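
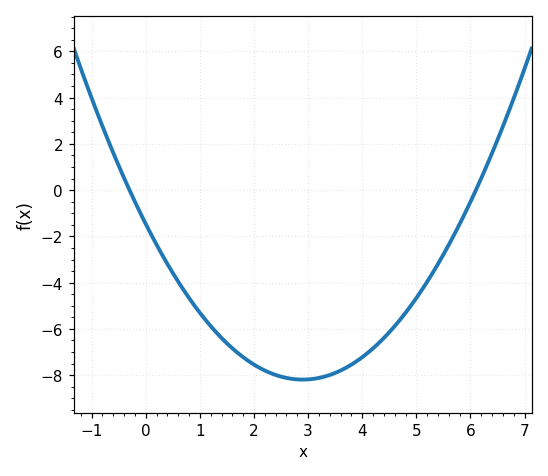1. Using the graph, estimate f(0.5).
-3.6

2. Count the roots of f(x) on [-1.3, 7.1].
2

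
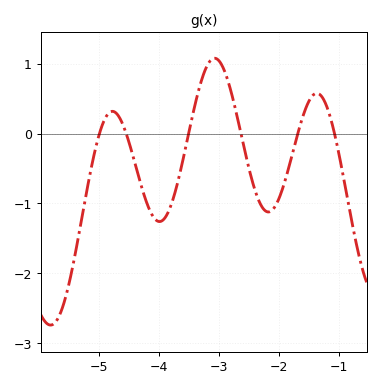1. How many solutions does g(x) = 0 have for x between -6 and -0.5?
6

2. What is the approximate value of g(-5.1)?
-0.4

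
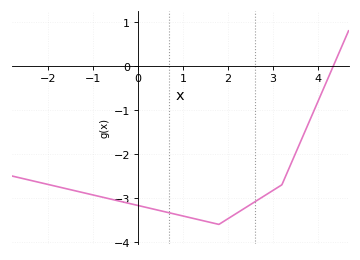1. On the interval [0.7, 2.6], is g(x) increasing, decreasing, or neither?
neither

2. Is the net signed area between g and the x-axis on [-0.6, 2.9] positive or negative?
negative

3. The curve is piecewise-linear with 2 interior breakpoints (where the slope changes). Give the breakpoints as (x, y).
(1.8, -3.6); (3.2, -2.7)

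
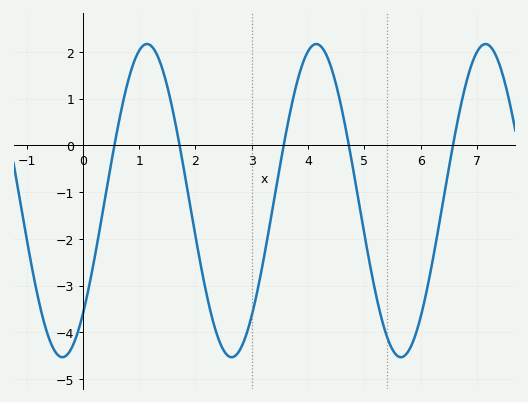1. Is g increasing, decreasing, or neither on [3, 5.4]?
neither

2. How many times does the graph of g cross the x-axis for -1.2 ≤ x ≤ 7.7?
5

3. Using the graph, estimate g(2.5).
-4.4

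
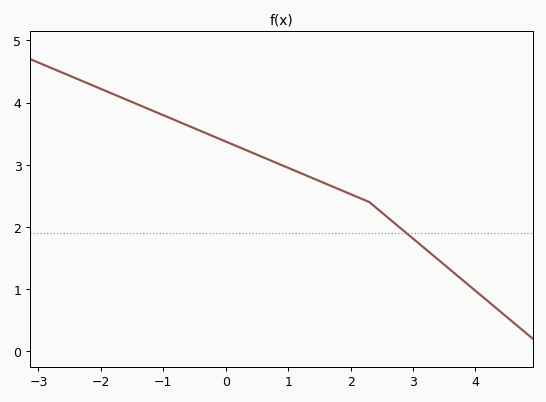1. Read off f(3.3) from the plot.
1.6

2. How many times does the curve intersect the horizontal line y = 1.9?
1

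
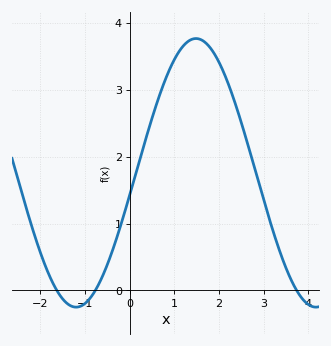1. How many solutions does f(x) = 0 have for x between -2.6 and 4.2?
3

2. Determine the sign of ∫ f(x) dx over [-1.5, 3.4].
positive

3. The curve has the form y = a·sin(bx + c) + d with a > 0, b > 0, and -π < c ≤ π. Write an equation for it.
y = 2.01sin(1.17x - 0.17) + 1.76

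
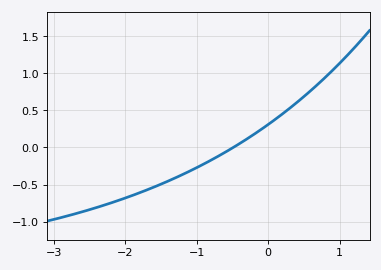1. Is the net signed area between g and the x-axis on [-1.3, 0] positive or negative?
negative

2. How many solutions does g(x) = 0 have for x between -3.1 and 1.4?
1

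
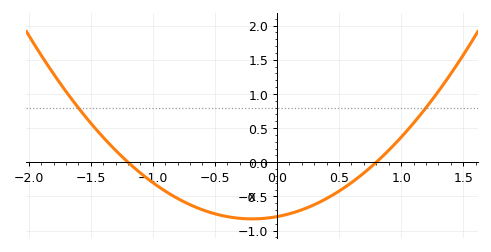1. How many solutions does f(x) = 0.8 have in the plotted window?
2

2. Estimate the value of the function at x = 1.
0.35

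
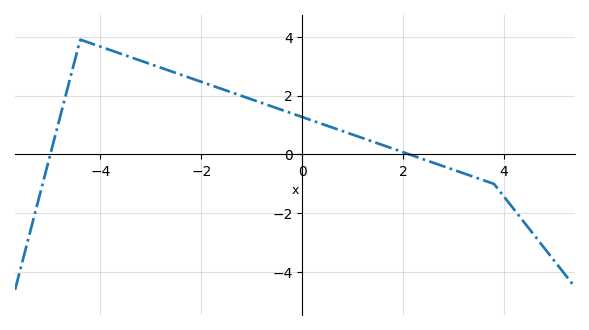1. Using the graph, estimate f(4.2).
-1.8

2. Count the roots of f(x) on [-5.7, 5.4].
2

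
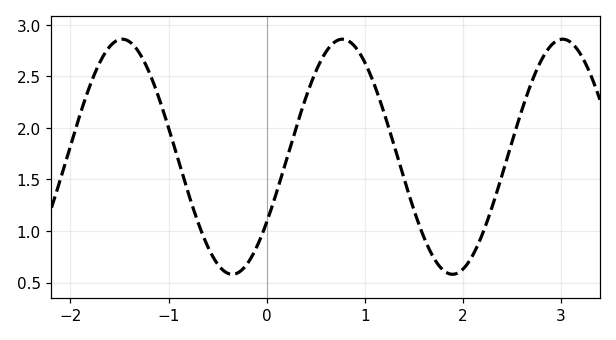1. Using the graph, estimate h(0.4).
2.3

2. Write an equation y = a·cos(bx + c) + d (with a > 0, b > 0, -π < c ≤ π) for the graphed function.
y = 1.14cos(2.8x - 2.2) + 1.72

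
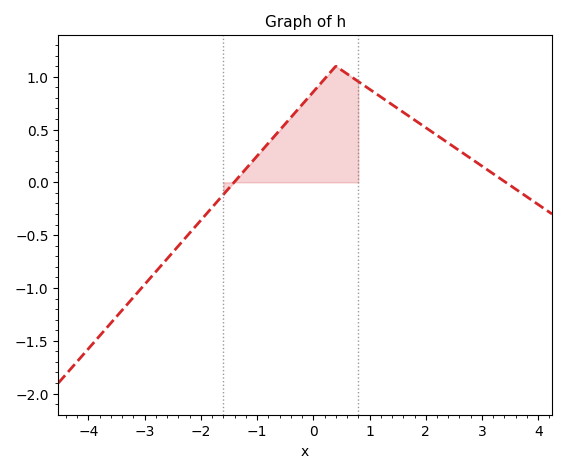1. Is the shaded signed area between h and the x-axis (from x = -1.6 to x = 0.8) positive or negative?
positive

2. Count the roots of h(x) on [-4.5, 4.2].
2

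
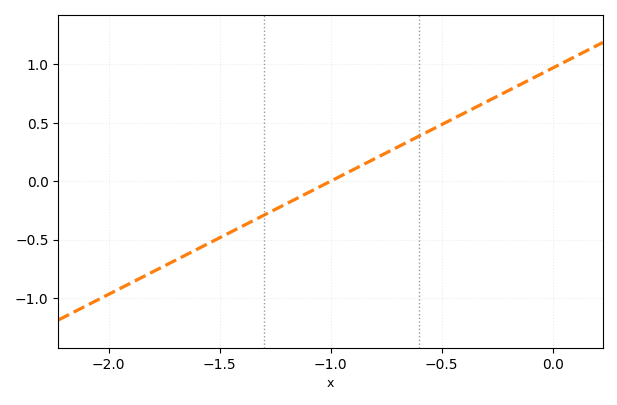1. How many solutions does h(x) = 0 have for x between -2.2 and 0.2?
1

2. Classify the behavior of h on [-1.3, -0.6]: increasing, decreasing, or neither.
increasing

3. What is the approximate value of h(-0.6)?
0.4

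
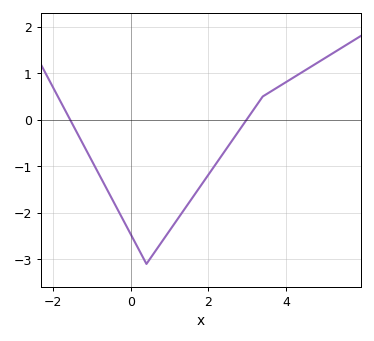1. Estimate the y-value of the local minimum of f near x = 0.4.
-3.1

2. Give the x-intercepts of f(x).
-1.57, 2.98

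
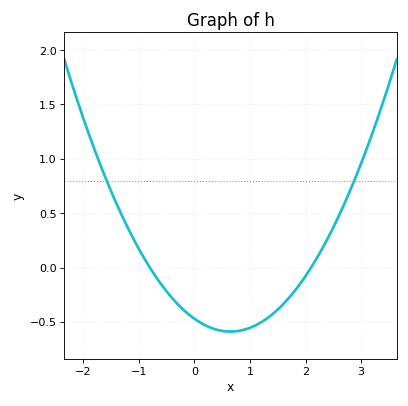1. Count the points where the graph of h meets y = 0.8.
2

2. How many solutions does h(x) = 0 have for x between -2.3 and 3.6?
2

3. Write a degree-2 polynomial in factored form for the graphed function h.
y = 0.28(x + 0.8)(x - 2.1)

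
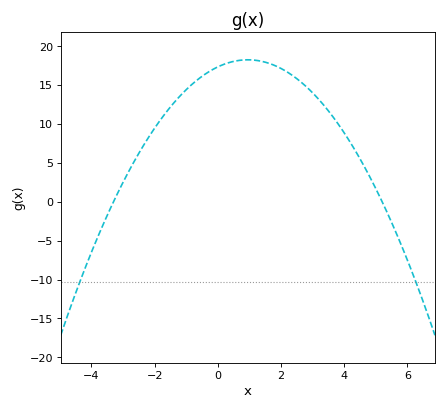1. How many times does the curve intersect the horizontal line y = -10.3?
2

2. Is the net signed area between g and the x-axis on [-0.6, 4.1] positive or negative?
positive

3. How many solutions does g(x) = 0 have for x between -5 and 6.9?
2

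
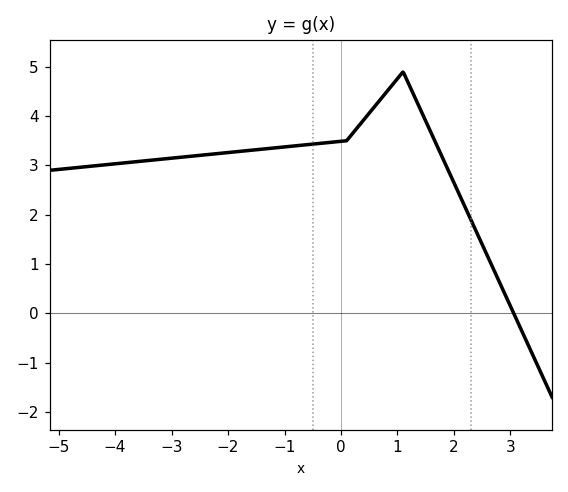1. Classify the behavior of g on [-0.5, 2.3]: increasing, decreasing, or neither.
neither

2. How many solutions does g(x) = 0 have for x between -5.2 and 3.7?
1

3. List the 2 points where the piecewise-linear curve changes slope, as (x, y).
(0.1, 3.5); (1.1, 4.9)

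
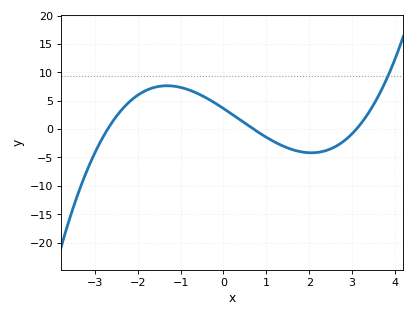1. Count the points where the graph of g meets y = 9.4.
1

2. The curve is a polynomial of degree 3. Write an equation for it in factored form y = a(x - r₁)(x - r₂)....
y = 0.62(x + 2.7)(x - 0.7)(x - 3.1)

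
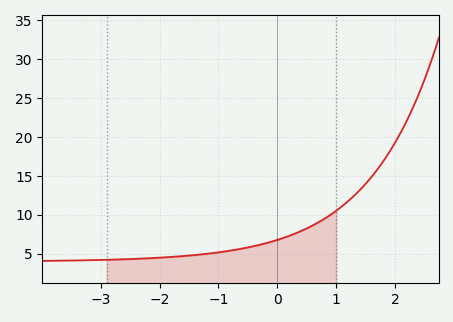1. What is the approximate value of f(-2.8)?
4.24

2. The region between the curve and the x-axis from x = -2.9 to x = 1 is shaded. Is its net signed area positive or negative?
positive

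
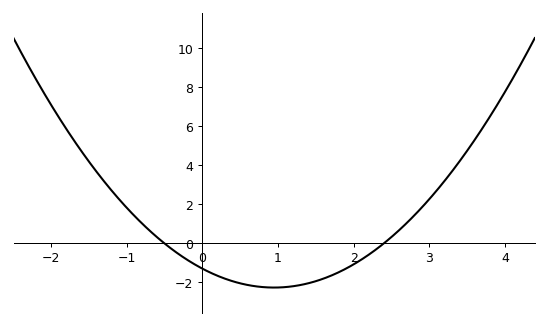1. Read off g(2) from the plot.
-1.08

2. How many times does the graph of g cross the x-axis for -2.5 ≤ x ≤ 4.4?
2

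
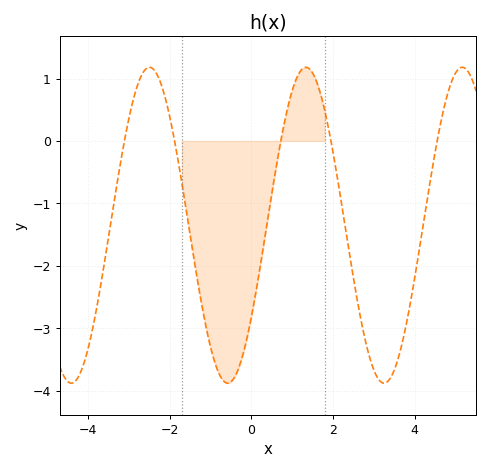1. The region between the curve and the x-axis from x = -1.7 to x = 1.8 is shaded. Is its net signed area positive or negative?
negative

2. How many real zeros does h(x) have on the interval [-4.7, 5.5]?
5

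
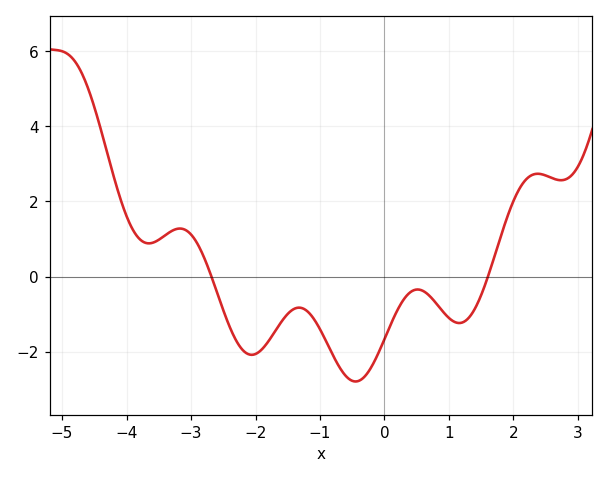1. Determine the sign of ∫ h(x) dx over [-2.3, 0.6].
negative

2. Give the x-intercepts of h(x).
-2.68, 1.6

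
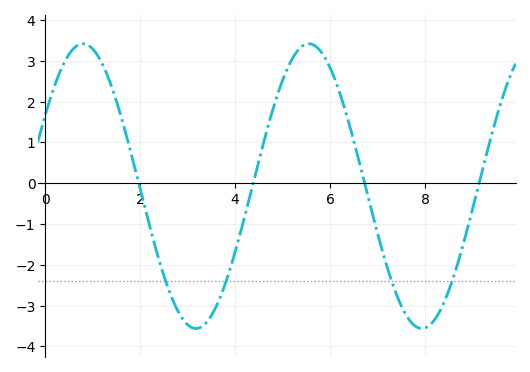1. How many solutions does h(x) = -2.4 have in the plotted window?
4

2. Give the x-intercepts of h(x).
2, 4.4, 6.8, 9.2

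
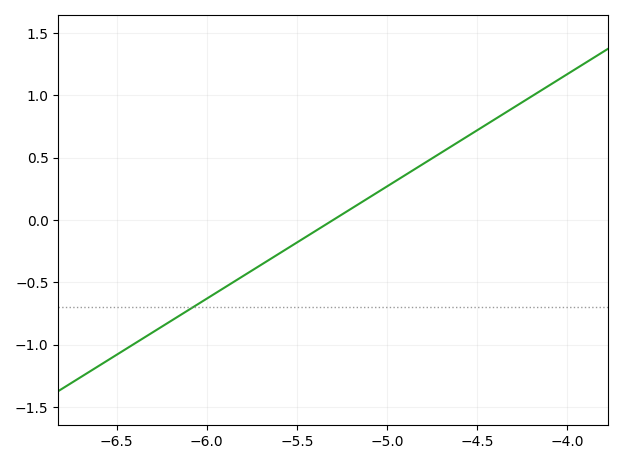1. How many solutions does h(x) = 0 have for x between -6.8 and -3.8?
1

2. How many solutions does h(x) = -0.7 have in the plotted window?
1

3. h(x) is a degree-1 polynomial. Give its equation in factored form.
y = 0.9(x + 5.3)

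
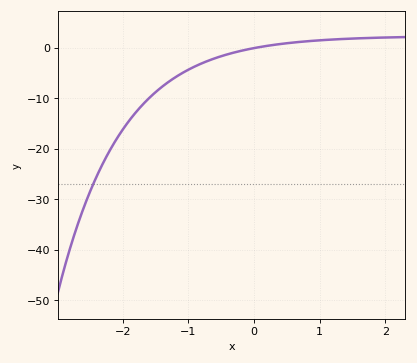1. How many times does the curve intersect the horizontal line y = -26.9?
1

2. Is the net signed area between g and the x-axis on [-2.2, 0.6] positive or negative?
negative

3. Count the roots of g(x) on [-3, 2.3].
1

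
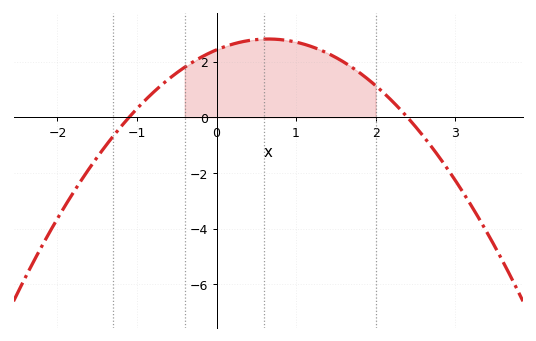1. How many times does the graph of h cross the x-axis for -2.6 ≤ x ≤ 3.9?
2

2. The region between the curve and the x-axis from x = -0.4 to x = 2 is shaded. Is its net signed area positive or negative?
positive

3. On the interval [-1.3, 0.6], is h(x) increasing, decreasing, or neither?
increasing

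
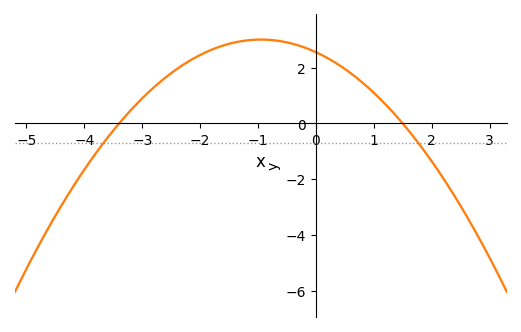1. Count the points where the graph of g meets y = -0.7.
2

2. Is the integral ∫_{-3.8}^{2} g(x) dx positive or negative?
positive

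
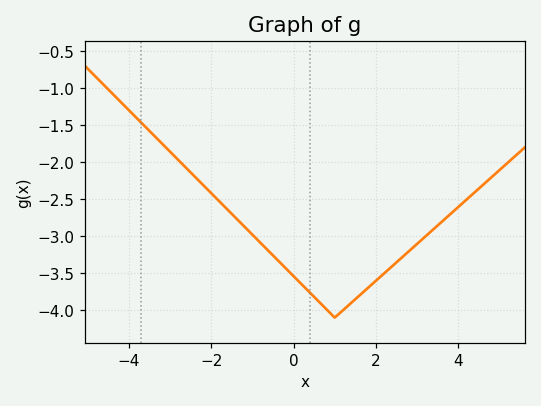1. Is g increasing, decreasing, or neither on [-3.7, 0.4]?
decreasing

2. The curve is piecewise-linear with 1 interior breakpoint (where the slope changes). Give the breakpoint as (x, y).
(1, -4.1)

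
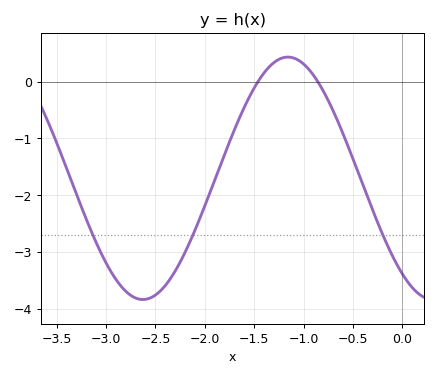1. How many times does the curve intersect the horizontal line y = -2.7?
3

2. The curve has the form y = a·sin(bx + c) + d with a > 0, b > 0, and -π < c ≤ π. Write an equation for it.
y = 2.13sin(2.14x - 2.23) - 1.7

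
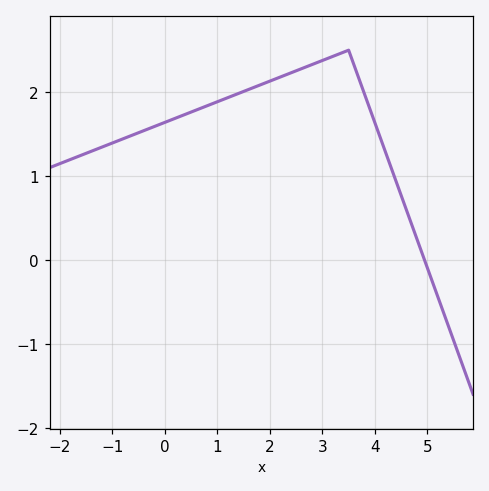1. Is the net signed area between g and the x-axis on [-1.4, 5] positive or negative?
positive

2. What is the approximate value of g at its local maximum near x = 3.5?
2.5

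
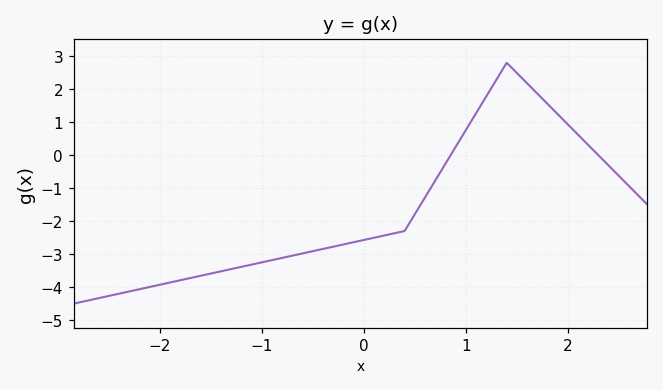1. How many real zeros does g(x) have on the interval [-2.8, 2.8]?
2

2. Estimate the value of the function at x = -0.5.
-2.91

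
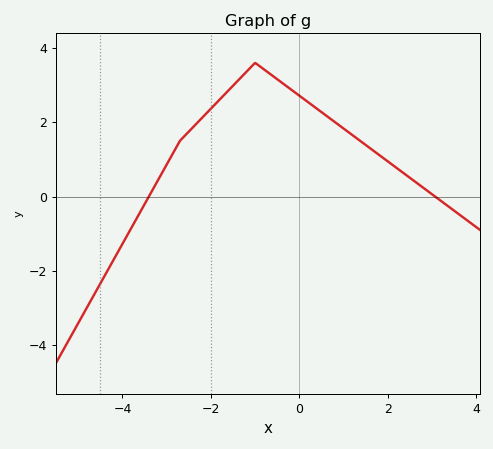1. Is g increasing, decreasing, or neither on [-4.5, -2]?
increasing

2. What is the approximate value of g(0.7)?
2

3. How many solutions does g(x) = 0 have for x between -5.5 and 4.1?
2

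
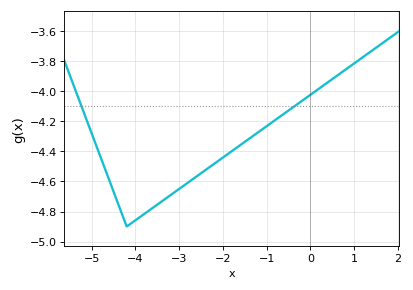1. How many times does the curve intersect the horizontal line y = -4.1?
2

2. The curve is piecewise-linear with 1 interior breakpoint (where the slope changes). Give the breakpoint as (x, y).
(-4.2, -4.9)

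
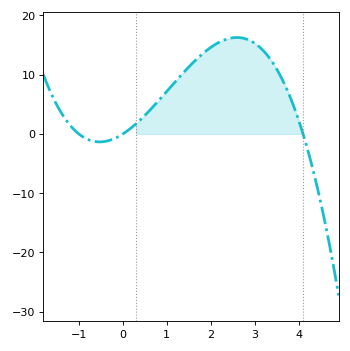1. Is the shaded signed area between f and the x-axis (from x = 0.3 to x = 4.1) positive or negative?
positive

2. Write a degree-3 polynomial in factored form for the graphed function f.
y = -1.16(x + 1)(x - 0)(x - 4.1)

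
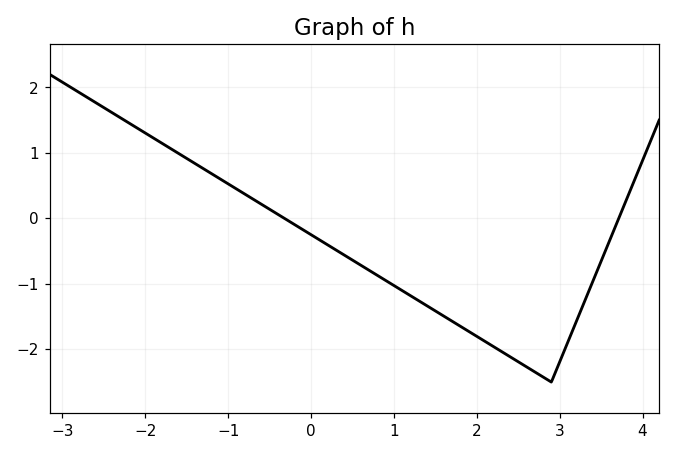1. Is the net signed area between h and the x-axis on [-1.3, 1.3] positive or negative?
negative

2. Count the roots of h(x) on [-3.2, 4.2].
2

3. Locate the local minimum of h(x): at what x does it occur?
2.9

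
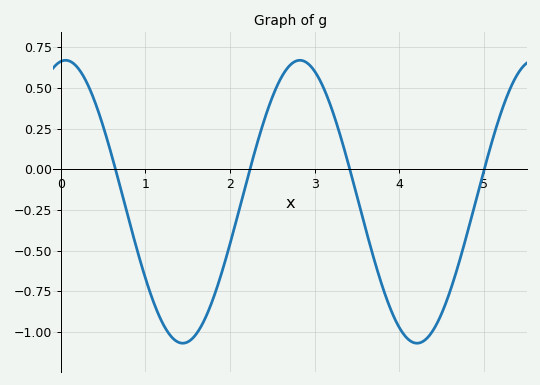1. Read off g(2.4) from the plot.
0.3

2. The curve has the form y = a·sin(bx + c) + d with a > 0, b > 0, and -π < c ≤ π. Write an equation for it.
y = 0.87sin(2.3x + 1.4) - 0.2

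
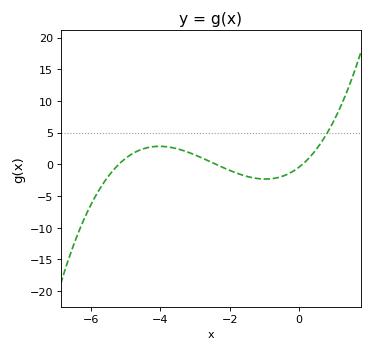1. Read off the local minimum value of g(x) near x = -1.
-2.33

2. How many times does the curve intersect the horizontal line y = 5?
1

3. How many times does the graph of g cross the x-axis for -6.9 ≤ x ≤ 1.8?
3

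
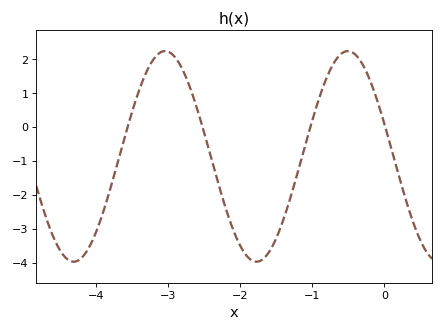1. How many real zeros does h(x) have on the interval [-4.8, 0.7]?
4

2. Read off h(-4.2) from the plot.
-3.86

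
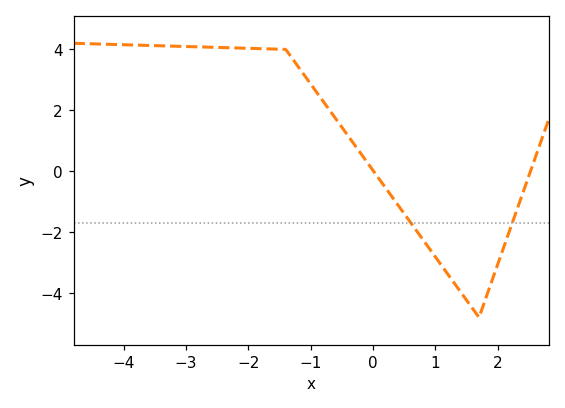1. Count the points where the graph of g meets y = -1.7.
2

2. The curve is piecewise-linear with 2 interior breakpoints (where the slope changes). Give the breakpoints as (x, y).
(-1.4, 4); (1.7, -4.8)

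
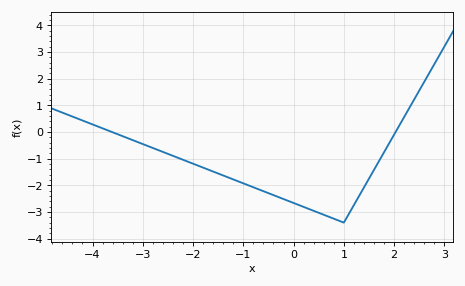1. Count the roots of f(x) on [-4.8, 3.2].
2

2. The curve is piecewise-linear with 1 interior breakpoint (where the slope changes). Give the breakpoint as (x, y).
(1, -3.4)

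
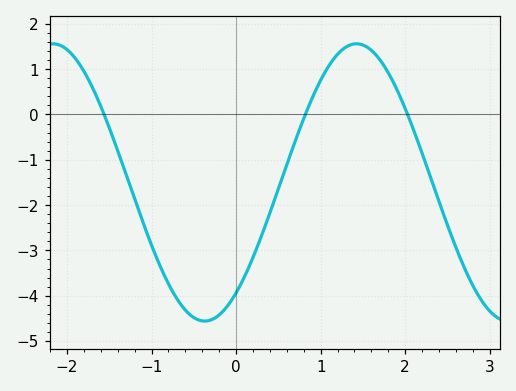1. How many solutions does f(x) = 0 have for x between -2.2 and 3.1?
3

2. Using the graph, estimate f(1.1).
1.1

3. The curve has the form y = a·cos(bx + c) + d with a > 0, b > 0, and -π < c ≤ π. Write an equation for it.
y = 3.06cos(1.8x - 2.5) - 1.5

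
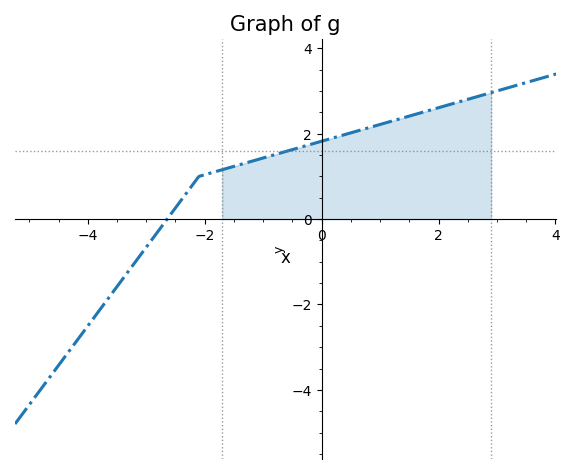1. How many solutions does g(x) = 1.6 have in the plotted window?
1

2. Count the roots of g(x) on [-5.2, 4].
1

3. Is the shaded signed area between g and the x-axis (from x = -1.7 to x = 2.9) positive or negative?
positive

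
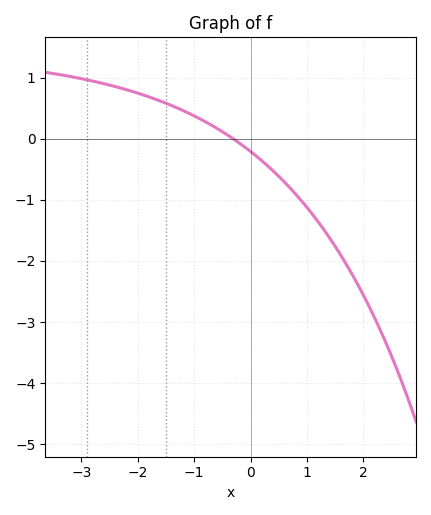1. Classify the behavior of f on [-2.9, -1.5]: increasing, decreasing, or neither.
decreasing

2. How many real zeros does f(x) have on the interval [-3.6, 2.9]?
1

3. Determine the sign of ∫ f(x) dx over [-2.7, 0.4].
positive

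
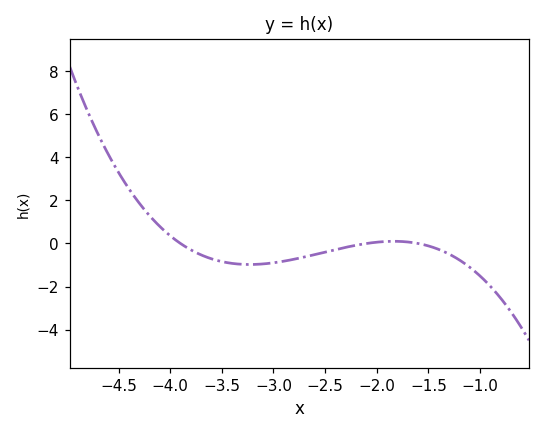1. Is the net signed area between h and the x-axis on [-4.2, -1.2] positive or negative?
negative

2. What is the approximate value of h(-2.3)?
-0.2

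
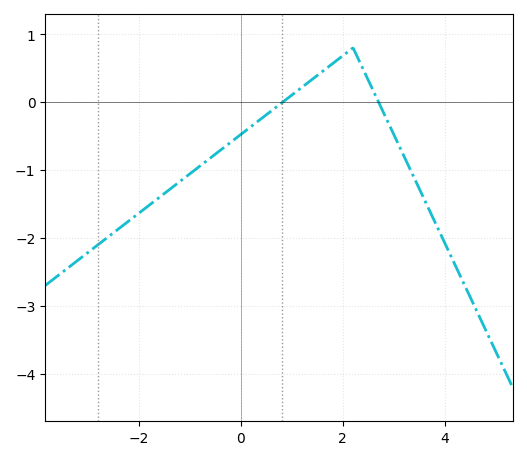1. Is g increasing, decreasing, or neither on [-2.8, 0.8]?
increasing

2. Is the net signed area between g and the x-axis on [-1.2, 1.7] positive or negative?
negative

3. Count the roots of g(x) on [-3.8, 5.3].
2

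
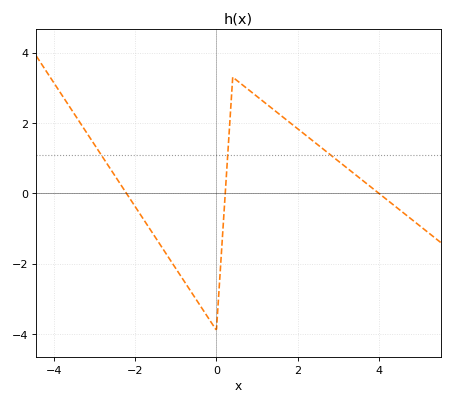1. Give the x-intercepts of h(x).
-2.22, 0.217, 3.99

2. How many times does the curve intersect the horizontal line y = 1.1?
3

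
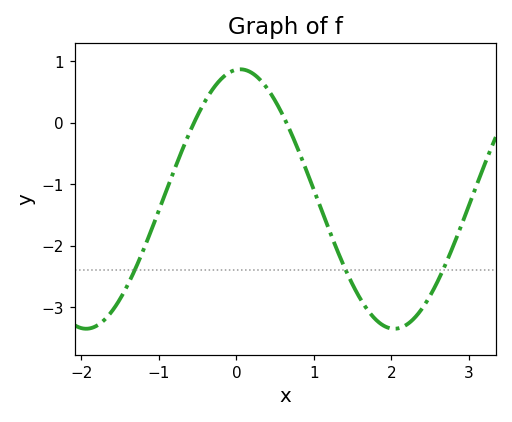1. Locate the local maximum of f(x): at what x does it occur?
0.1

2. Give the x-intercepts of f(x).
-0.5, 0.6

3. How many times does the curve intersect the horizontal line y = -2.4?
3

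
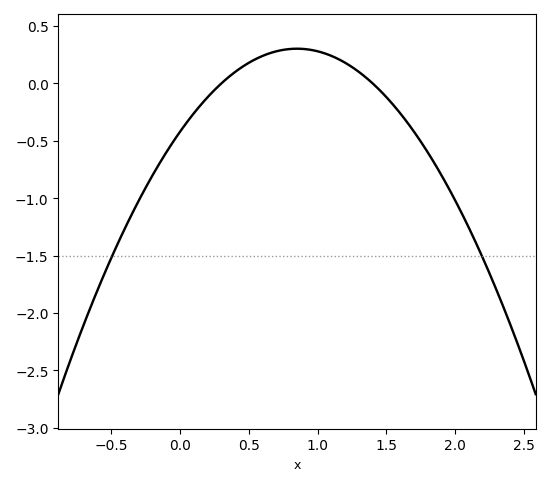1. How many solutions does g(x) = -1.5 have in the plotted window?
2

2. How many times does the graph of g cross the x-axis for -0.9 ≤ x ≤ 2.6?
2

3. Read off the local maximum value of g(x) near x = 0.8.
0.3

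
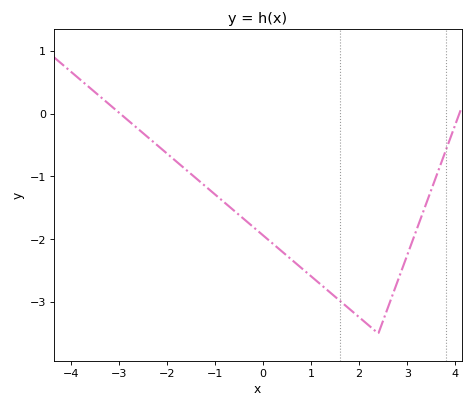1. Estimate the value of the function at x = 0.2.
-2.07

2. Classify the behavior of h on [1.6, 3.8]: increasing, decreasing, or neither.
neither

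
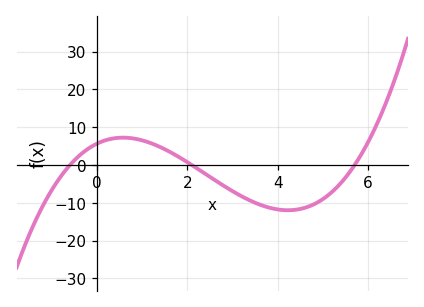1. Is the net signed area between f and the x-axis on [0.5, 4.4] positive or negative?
negative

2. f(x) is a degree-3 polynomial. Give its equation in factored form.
y = 0.79(x + 0.6)(x - 2.1)(x - 5.7)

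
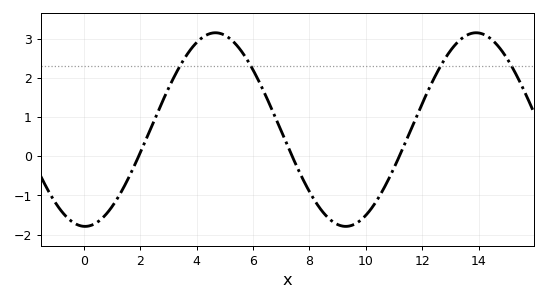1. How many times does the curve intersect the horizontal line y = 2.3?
4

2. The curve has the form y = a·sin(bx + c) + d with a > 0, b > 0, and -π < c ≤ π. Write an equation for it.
y = 2.47sin(0.68x - 1.6) + 0.68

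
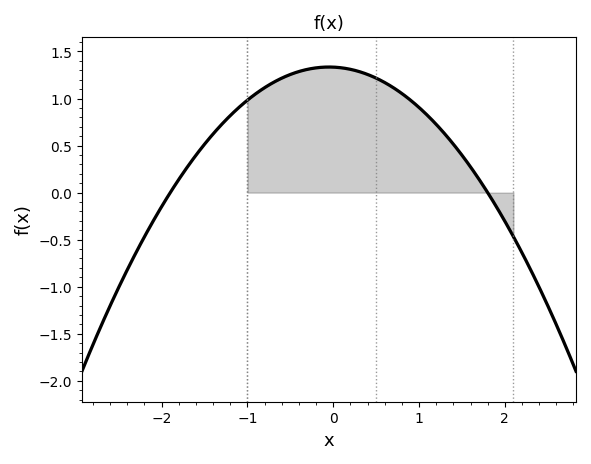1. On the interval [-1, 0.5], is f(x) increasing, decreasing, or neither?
neither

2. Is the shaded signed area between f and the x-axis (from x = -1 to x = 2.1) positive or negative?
positive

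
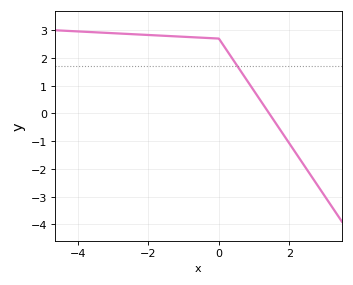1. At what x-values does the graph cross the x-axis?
1.4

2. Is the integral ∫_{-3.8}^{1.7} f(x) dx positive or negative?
positive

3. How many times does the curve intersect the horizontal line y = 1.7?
1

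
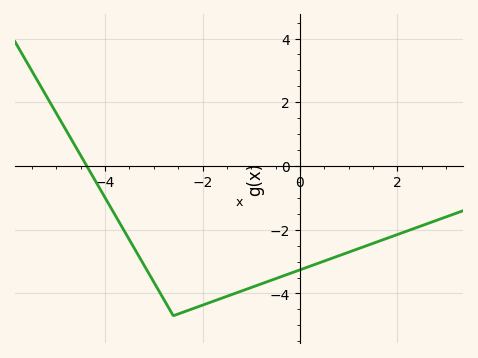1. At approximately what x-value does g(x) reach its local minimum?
-2.6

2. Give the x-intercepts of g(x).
-4.38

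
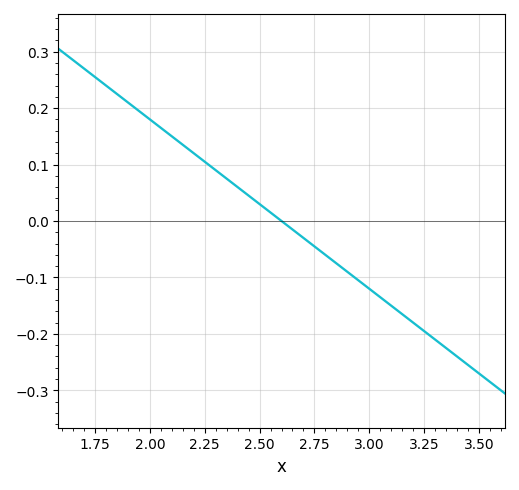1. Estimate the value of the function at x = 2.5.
0.03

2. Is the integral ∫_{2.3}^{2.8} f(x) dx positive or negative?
positive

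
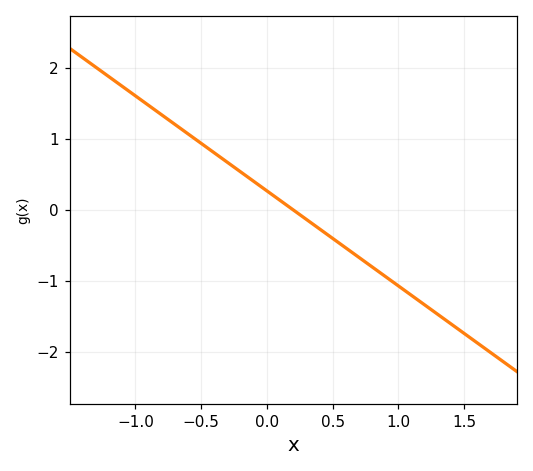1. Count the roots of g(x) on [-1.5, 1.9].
1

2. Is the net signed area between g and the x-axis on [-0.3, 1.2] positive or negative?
negative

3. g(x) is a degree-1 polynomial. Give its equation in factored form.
y = -1.34(x - 0.2)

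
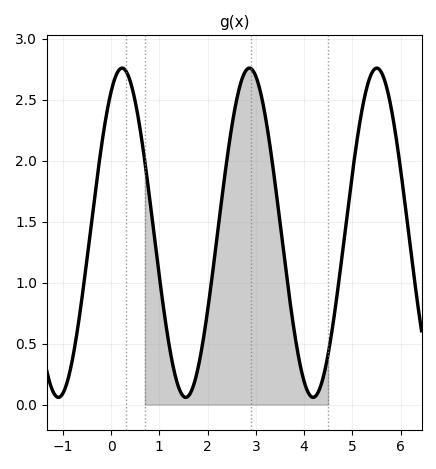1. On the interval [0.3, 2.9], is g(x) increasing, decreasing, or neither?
neither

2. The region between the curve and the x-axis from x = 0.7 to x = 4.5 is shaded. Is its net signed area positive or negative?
positive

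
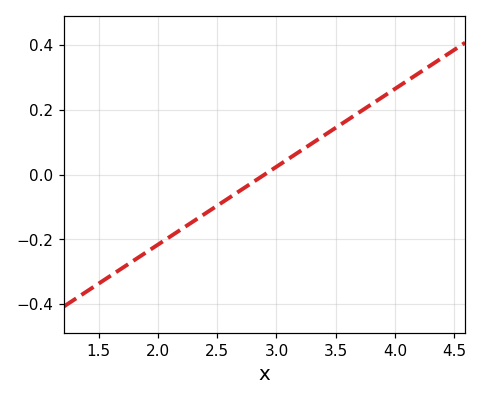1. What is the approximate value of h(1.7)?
-0.288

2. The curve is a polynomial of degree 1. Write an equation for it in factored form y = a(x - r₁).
y = 0.24(x - 2.9)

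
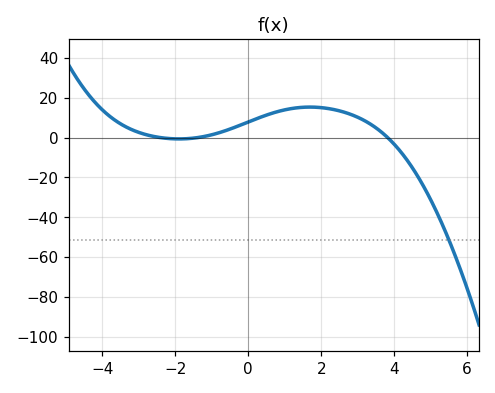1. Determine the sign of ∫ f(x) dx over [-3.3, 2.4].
positive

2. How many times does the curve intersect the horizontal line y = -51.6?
1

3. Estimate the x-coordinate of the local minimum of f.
-1.8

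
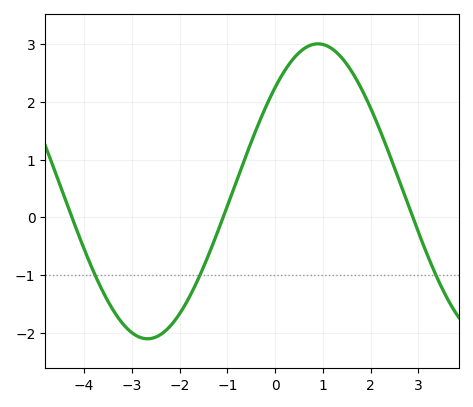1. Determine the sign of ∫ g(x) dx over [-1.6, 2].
positive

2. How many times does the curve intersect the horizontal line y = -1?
3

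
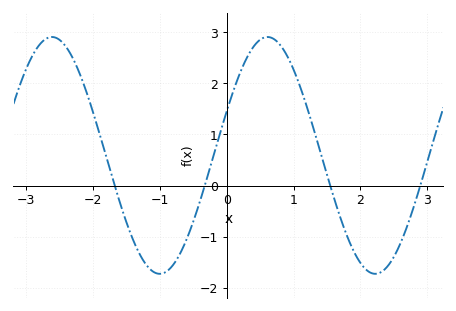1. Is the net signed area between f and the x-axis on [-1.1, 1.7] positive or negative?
positive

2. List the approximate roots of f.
-1.7, -0.3, 1.5, 2.9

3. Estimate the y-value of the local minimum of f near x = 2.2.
-1.7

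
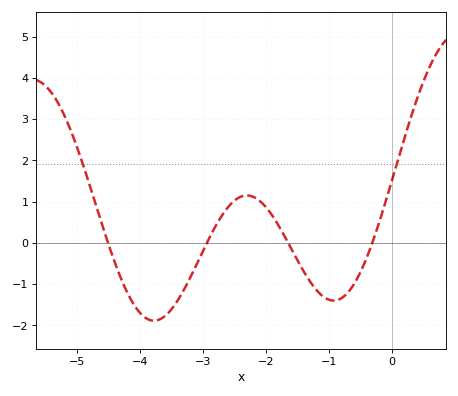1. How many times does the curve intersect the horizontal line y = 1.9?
2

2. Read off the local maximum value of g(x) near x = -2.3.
1.1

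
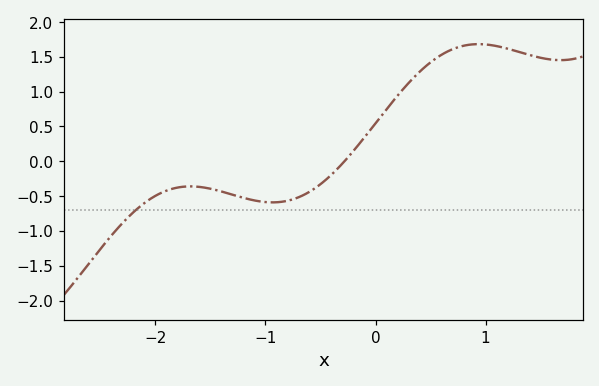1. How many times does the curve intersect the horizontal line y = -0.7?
1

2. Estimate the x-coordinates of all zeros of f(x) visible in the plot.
-0.282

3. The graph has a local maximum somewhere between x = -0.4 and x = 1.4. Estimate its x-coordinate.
0.937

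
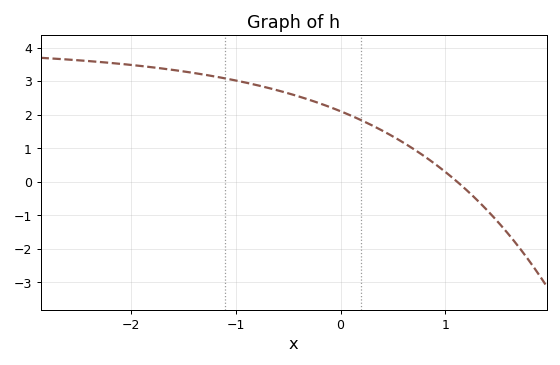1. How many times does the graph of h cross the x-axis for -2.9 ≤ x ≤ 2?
1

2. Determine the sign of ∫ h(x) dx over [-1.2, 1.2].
positive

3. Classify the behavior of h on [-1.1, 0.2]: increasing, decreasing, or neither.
decreasing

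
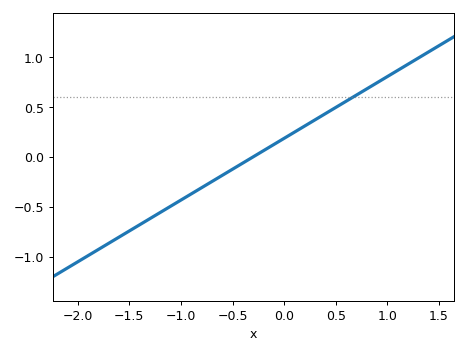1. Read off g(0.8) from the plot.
0.7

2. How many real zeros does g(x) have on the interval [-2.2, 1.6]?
1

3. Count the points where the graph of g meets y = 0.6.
1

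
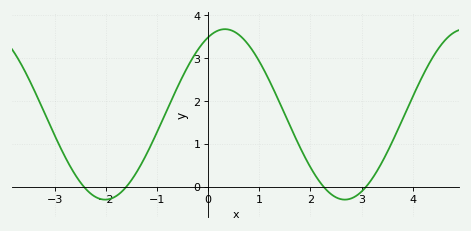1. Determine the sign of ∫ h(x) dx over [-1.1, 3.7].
positive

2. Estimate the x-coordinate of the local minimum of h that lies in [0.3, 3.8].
2.6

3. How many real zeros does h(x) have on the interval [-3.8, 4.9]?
4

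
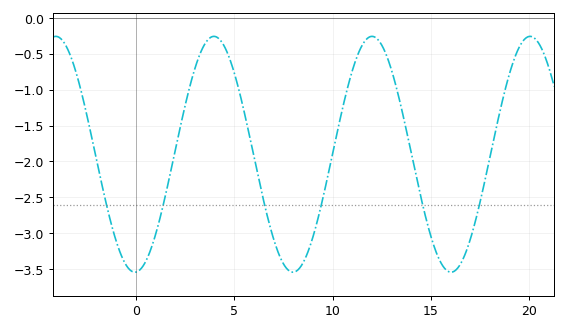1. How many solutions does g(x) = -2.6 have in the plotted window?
6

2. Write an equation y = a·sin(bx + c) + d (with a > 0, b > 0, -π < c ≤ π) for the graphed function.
y = 1.64sin(0.78x - 1.5) - 1.9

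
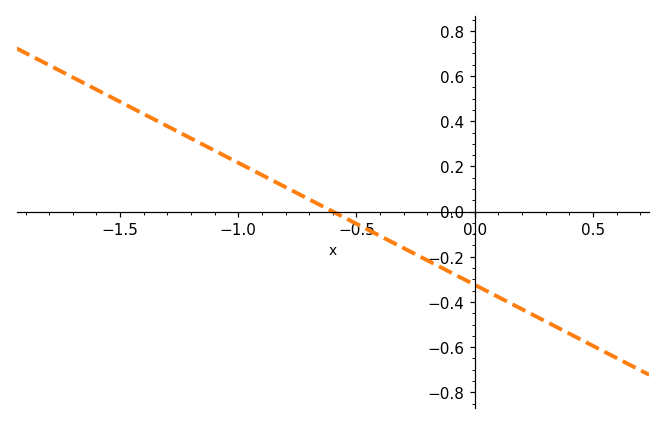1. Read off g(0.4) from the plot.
-0.54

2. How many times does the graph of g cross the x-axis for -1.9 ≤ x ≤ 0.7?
1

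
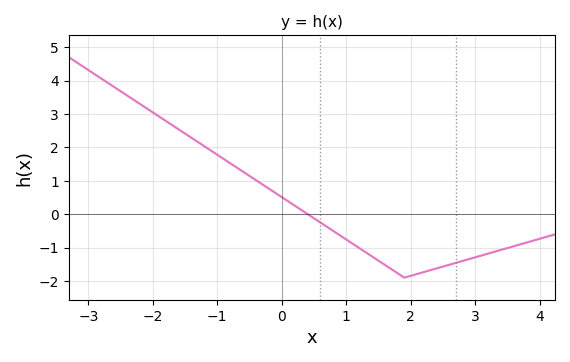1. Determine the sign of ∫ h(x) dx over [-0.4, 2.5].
negative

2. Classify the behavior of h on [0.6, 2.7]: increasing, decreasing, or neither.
neither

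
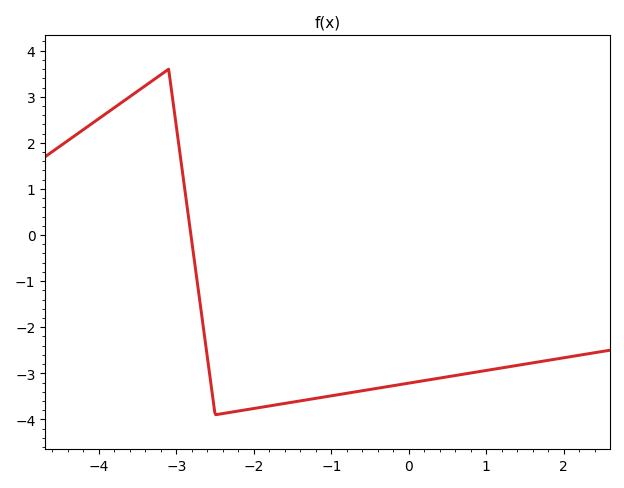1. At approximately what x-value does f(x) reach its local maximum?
-3.1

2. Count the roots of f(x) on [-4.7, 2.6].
1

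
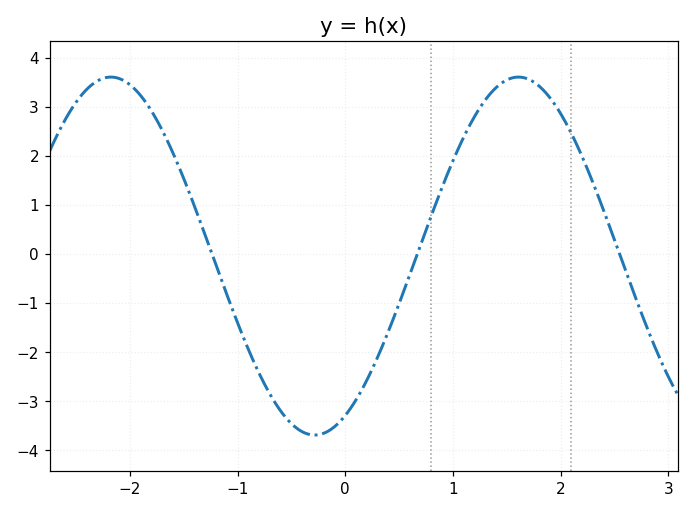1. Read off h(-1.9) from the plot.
3.23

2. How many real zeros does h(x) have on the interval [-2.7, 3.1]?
3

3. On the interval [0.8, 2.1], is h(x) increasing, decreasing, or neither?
neither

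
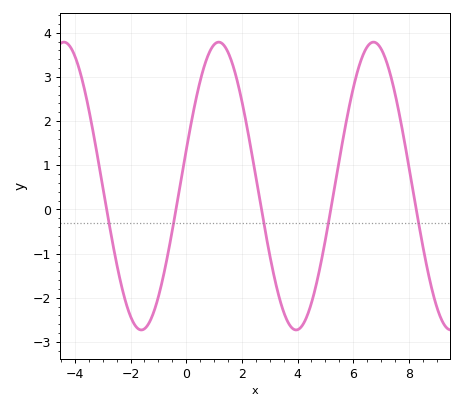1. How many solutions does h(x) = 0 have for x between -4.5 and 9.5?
5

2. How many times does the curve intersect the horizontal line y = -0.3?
5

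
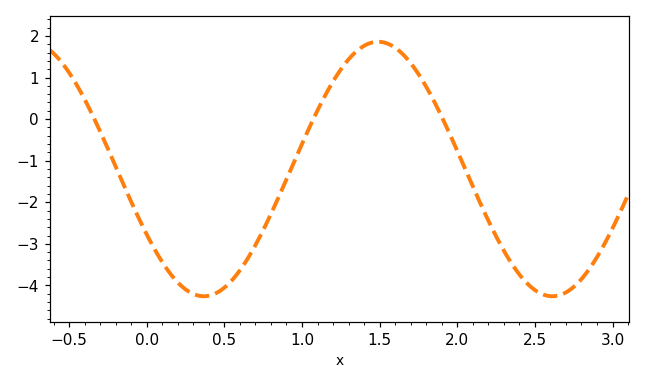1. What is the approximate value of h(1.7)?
1.35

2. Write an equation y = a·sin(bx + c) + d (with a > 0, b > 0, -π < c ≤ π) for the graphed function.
y = 3.06sin(2.8x - 2.6) - 1.2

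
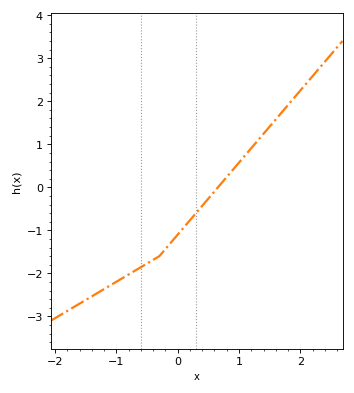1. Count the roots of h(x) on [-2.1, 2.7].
1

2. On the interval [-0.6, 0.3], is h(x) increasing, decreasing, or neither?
increasing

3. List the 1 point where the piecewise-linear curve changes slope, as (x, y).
(-0.3, -1.6)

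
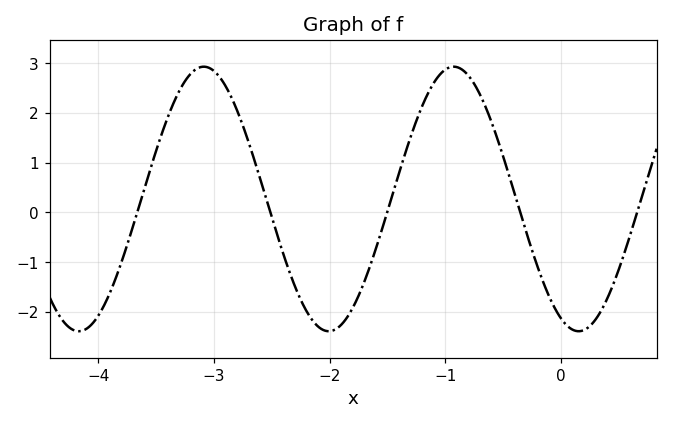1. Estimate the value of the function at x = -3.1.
2.9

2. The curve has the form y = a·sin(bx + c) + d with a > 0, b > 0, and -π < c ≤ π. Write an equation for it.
y = 2.66sin(2.9x - 2) + 0.27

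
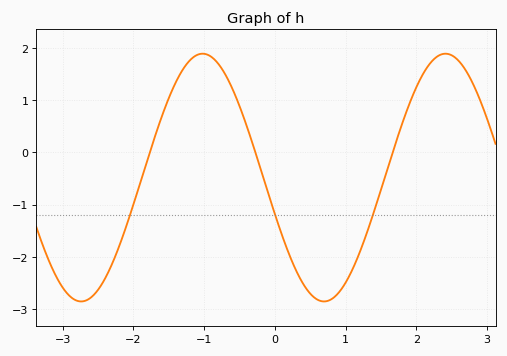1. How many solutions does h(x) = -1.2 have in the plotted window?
3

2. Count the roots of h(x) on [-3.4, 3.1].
3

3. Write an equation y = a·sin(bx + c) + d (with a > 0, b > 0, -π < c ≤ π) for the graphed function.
y = 2.37sin(1.8x - 2.8) - 0.48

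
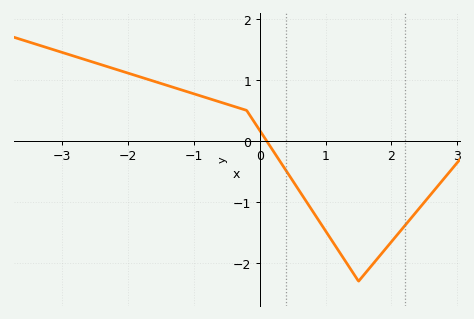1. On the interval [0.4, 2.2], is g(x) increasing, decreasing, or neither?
neither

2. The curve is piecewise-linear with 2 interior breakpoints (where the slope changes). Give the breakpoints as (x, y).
(-0.2, 0.5); (1.5, -2.3)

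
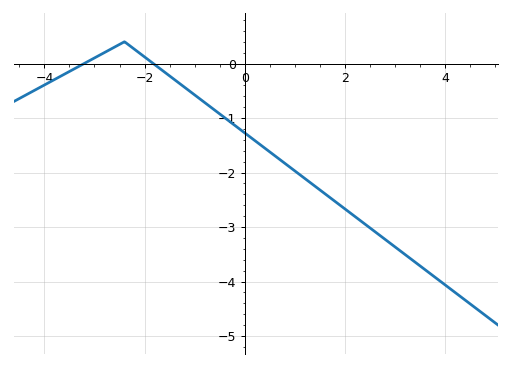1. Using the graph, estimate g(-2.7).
0.251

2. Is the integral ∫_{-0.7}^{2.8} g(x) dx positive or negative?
negative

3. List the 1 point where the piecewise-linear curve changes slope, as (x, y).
(-2.4, 0.4)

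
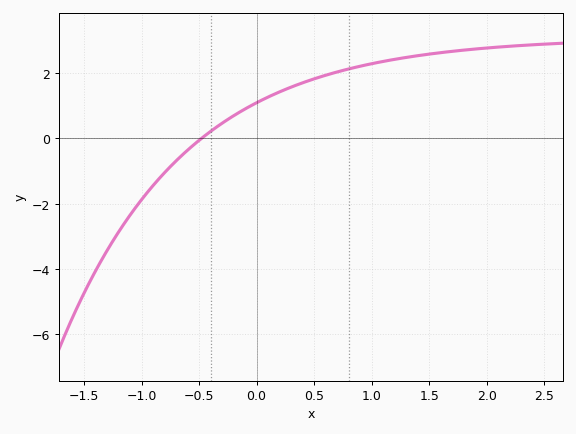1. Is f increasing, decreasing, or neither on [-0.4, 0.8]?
increasing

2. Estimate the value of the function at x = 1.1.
2.35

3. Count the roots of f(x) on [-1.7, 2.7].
1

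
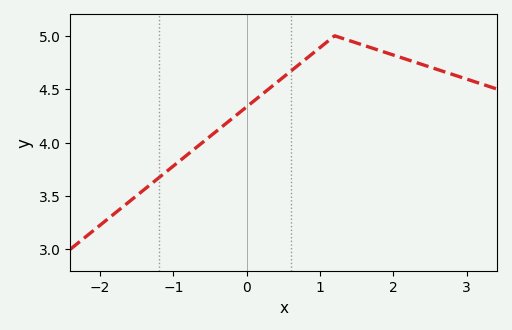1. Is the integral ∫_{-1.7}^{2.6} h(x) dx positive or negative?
positive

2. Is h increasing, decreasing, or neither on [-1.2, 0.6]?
increasing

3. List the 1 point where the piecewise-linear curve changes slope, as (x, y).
(1.2, 5)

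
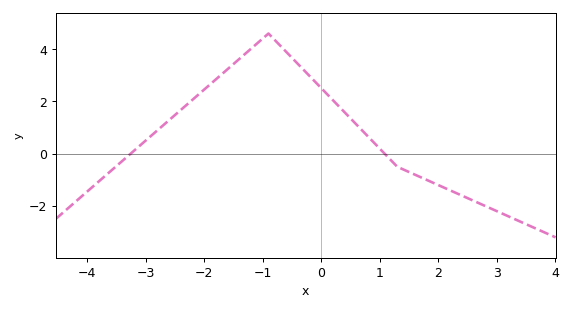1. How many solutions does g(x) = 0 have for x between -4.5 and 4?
2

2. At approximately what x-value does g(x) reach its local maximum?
-1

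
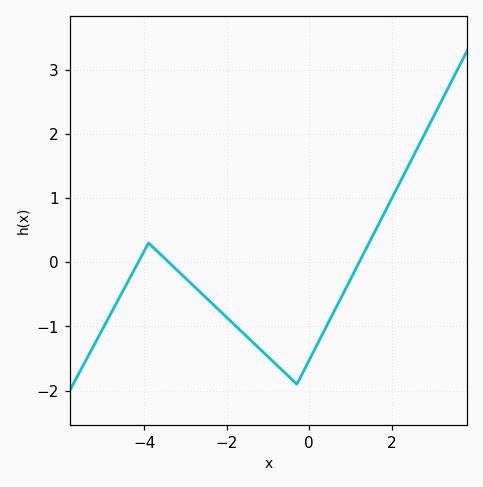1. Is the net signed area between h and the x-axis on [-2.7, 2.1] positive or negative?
negative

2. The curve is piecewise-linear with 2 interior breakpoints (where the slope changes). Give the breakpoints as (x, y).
(-3.9, 0.3); (-0.3, -1.9)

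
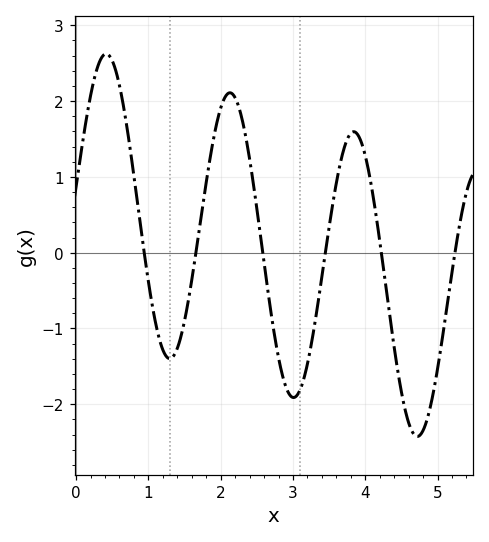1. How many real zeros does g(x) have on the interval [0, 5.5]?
6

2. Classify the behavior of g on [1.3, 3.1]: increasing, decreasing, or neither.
neither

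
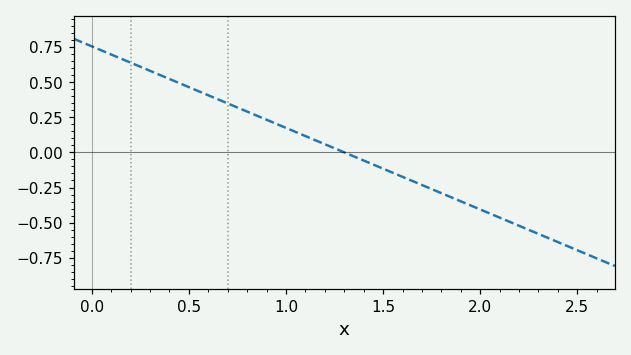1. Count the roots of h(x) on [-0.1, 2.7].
1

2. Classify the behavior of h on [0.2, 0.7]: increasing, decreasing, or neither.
decreasing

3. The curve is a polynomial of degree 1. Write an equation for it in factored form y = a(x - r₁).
y = -0.58(x - 1.3)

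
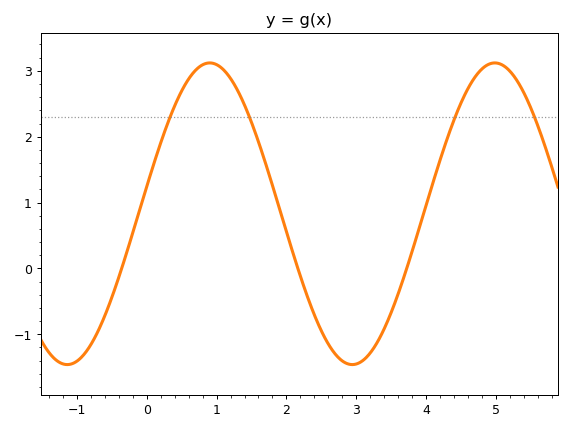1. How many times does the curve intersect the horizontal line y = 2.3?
4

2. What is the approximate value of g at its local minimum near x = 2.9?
-1.5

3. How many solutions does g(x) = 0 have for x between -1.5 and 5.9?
3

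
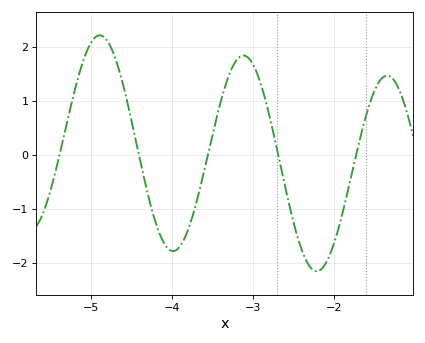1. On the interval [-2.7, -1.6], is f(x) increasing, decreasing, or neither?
neither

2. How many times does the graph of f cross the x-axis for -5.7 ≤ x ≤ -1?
5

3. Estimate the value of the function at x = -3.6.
-0.3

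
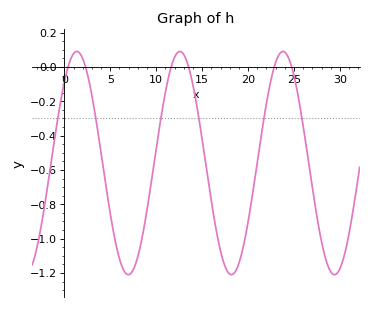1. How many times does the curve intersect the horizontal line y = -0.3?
6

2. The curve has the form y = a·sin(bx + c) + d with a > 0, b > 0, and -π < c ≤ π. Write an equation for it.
y = 0.65sin(0.56x + 0.812) - 0.56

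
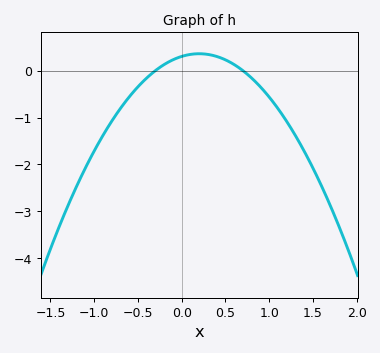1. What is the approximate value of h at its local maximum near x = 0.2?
0.36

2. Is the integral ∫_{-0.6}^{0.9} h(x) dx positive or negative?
positive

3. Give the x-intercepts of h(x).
-0.3, 0.7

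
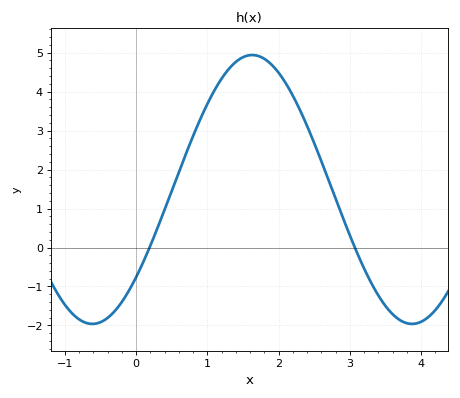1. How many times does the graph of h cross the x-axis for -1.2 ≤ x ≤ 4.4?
2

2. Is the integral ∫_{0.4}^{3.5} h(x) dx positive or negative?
positive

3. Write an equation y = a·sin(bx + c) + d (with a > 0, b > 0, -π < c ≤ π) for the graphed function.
y = 3.45sin(1.4x - 0.71) + 1.49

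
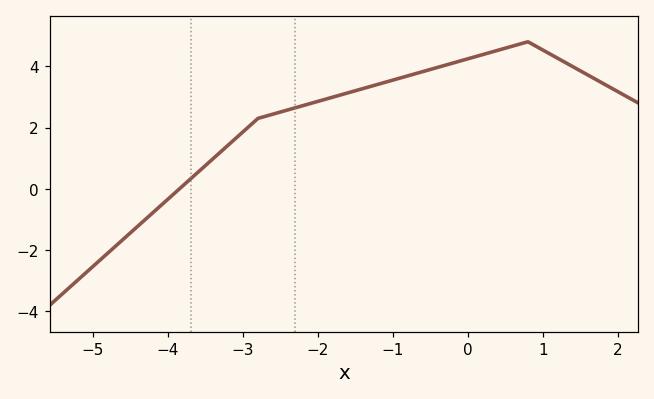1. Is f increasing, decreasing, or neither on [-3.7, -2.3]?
increasing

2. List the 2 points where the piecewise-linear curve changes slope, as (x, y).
(-2.8, 2.3); (0.8, 4.8)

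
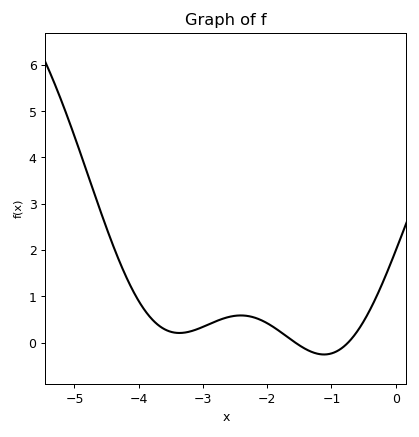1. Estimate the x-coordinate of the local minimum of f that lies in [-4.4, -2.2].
-3.37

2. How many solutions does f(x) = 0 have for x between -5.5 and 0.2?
2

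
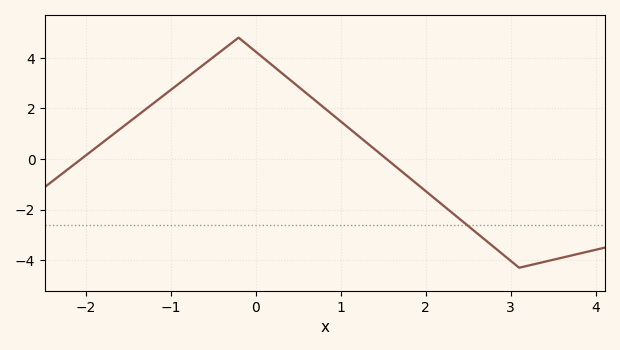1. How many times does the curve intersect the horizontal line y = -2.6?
1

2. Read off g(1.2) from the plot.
1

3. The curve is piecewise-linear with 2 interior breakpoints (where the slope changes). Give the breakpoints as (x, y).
(-0.2, 4.8); (3.1, -4.3)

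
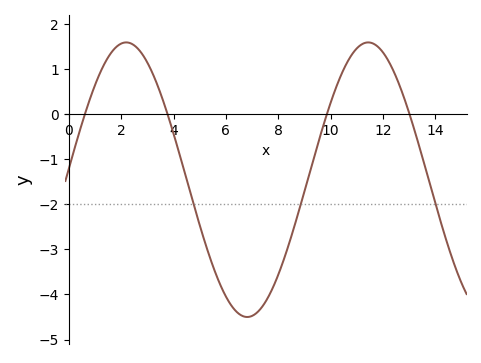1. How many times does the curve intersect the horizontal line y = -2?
3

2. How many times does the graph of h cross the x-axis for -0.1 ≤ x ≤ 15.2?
4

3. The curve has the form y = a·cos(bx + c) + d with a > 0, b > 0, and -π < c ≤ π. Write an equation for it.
y = 3.05cos(0.68x - 1.5) - 1.45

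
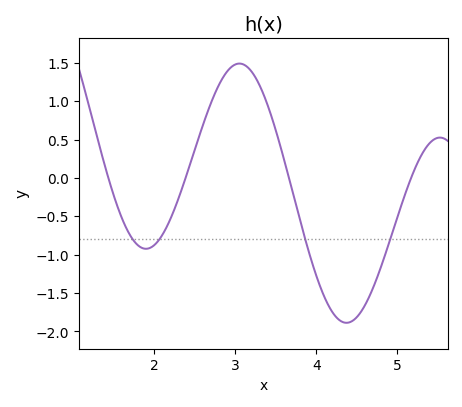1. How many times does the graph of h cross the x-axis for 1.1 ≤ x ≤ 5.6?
4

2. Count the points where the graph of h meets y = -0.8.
4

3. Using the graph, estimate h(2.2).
-0.55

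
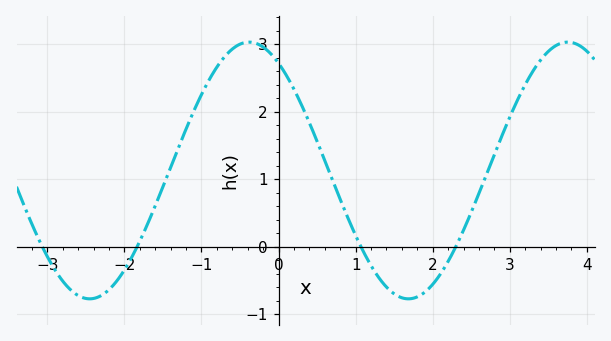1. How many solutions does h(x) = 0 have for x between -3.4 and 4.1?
4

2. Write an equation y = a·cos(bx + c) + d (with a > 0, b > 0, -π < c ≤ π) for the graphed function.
y = 1.9cos(1.52x + 0.582) + 1.13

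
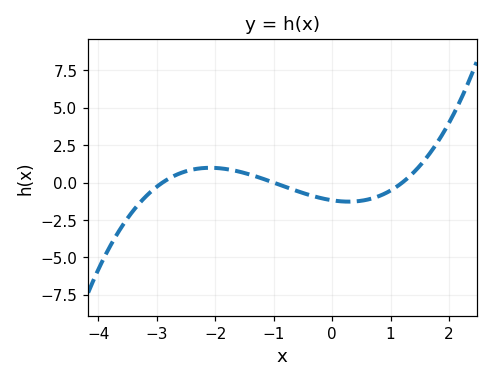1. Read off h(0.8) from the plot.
-1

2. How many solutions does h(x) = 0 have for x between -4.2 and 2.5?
3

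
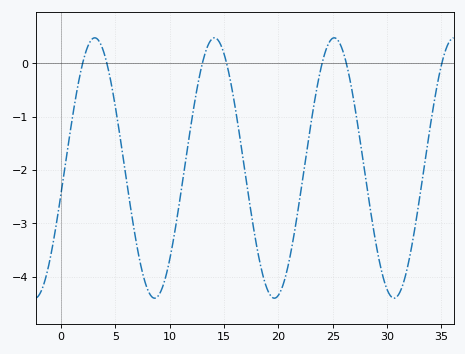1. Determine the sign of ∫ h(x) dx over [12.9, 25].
negative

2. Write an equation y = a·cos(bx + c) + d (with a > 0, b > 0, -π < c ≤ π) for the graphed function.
y = 2.44cos(0.57x - 1.76) - 1.96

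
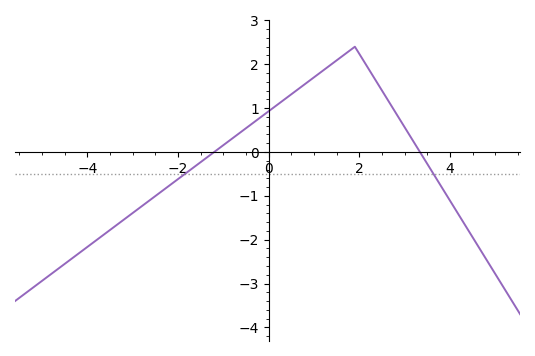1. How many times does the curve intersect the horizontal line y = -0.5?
2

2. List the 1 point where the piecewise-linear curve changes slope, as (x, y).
(1.9, 2.4)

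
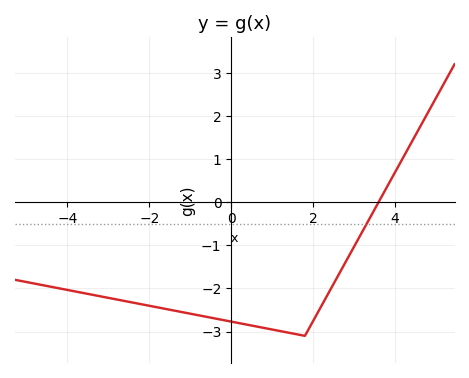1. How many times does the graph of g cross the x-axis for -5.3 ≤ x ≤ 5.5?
1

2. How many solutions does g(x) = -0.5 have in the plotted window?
1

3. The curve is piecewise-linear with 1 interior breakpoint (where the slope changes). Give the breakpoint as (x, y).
(1.8, -3.1)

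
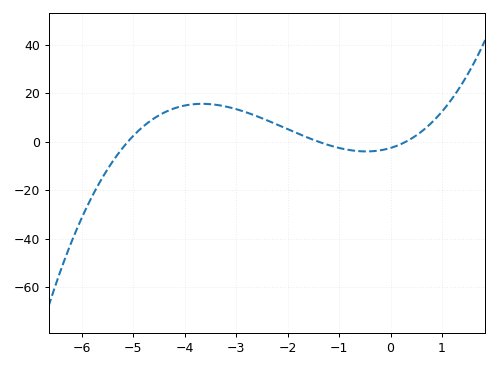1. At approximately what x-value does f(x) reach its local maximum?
-3.66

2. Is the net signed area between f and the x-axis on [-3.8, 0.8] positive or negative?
positive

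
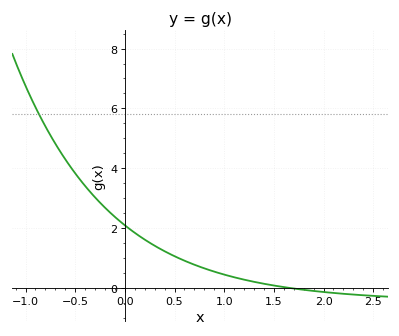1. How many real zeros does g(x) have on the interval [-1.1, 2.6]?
1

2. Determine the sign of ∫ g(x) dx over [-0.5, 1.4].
positive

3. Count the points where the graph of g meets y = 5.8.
1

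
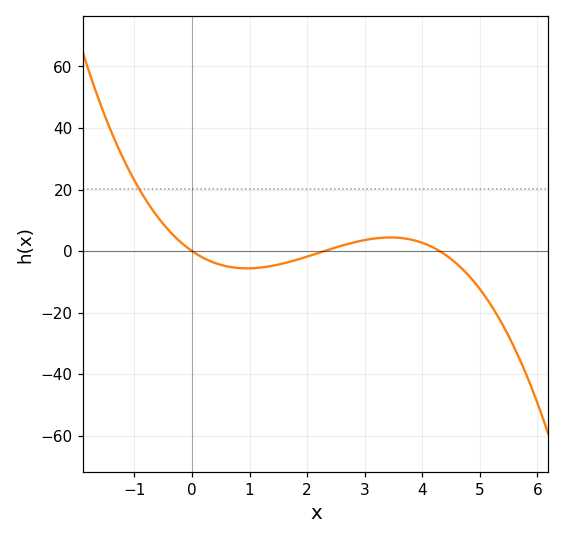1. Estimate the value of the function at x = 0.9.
-6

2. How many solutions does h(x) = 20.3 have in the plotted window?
1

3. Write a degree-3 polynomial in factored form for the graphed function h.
y = -1.31(x - 0)(x - 2.3)(x - 4.3)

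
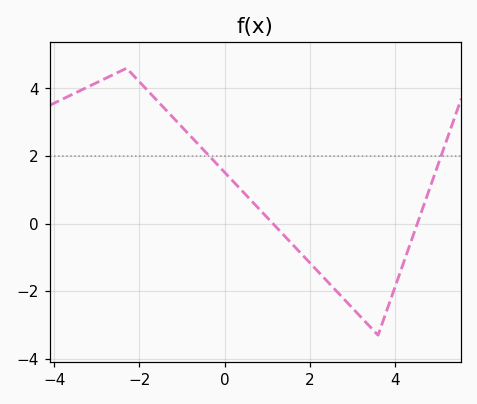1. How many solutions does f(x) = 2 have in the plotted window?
2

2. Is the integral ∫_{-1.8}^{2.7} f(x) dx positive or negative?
positive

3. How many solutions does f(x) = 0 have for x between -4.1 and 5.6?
2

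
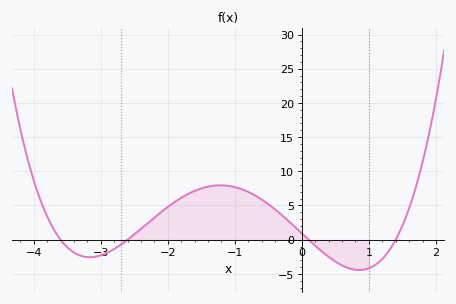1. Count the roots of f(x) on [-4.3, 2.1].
4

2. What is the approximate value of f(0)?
0.917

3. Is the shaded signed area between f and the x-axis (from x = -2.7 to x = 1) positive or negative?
positive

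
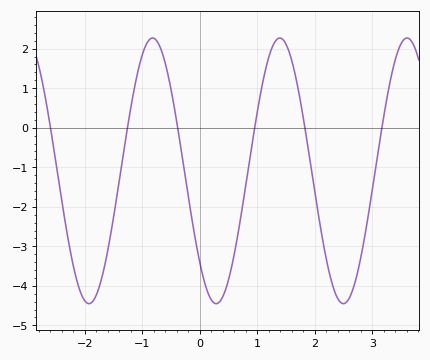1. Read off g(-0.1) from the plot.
-2.63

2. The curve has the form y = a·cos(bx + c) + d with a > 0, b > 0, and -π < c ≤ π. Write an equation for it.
y = 3.36cos(2.84x + 2.33) - 1.09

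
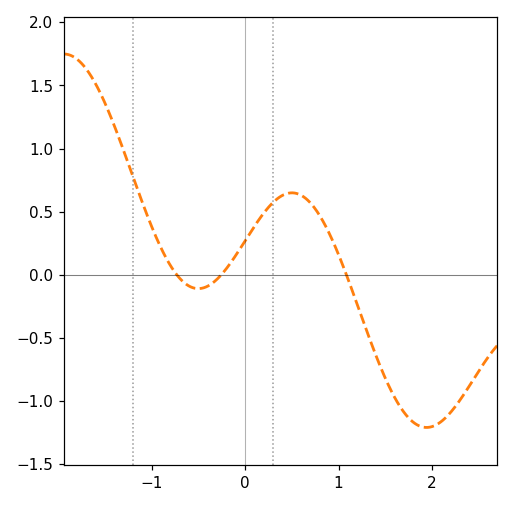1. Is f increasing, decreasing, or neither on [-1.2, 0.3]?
neither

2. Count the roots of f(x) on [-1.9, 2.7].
3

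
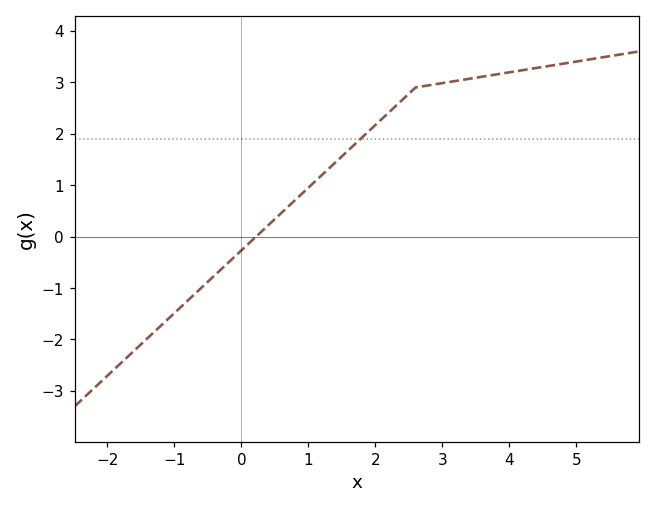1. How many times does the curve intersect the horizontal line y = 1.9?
1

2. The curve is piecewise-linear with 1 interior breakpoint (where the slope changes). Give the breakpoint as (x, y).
(2.6, 2.9)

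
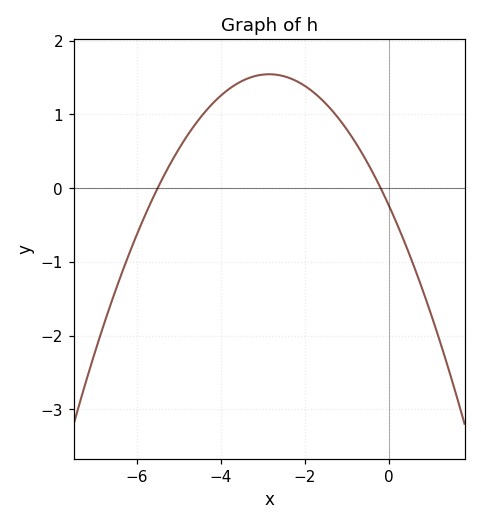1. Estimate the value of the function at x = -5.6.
-0.119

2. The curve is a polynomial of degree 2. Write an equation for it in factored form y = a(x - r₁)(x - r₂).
y = -0.22(x + 5.5)(x + 0.2)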